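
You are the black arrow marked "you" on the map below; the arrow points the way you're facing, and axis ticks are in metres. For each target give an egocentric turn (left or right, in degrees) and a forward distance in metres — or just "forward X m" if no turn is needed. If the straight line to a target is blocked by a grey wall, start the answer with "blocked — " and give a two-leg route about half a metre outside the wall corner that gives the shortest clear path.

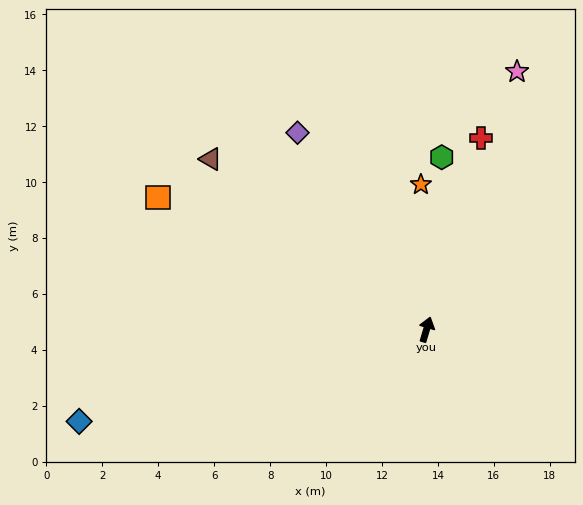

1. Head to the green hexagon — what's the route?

turn left 12°, forward 6.2 m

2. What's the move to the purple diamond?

turn left 50°, forward 8.4 m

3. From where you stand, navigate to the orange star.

turn left 19°, forward 5.2 m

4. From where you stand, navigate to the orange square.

turn left 80°, forward 10.7 m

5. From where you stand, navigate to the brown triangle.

turn left 68°, forward 9.8 m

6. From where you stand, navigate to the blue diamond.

turn left 121°, forward 12.8 m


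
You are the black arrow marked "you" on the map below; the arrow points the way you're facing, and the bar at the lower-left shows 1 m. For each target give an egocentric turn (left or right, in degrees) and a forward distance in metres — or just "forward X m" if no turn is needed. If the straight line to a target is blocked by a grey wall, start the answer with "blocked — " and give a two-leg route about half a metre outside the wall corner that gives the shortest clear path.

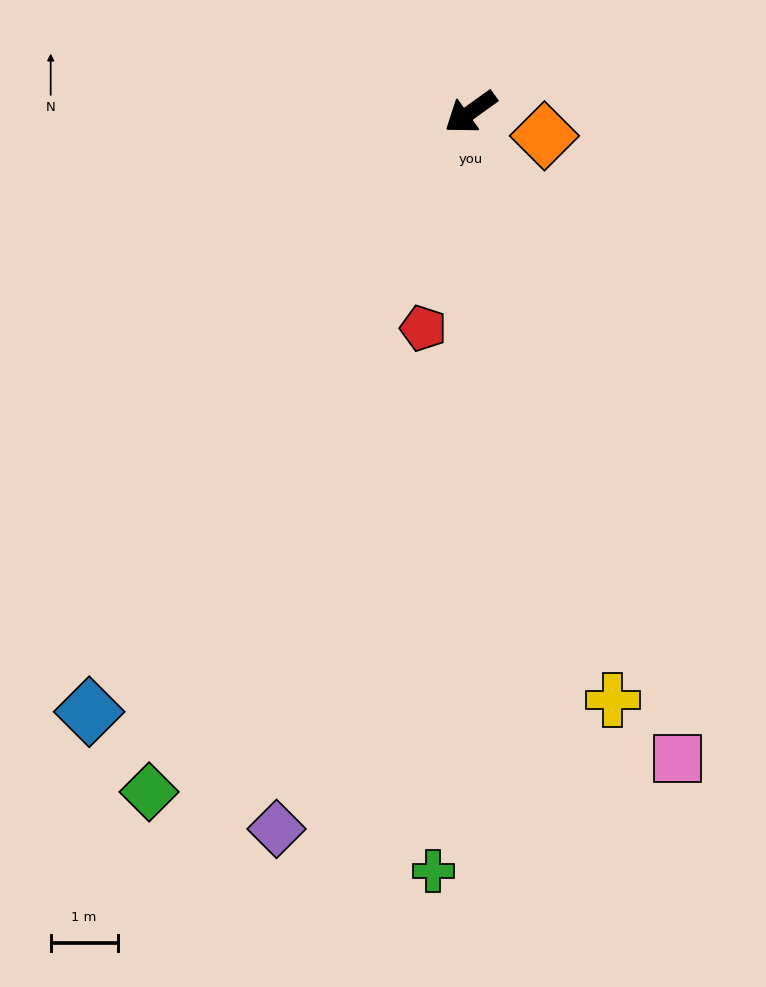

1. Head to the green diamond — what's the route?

turn left 29°, forward 11.2 m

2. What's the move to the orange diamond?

turn left 127°, forward 1.2 m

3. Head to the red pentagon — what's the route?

turn left 42°, forward 3.3 m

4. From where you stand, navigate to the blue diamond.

turn left 22°, forward 10.6 m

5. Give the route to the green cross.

turn left 52°, forward 11.3 m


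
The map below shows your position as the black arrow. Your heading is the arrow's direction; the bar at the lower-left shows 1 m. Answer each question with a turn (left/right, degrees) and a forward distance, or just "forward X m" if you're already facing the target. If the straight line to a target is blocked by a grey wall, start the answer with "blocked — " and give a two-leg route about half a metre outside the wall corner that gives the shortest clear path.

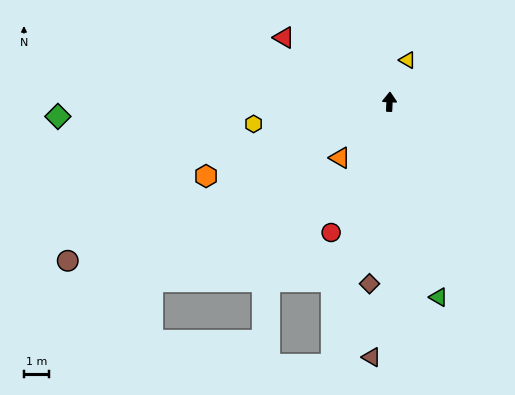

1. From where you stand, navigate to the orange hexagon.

turn left 115°, forward 7.9 m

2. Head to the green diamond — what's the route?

turn left 95°, forward 13.3 m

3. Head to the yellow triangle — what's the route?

turn right 21°, forward 1.8 m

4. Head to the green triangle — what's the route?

turn right 163°, forward 8.1 m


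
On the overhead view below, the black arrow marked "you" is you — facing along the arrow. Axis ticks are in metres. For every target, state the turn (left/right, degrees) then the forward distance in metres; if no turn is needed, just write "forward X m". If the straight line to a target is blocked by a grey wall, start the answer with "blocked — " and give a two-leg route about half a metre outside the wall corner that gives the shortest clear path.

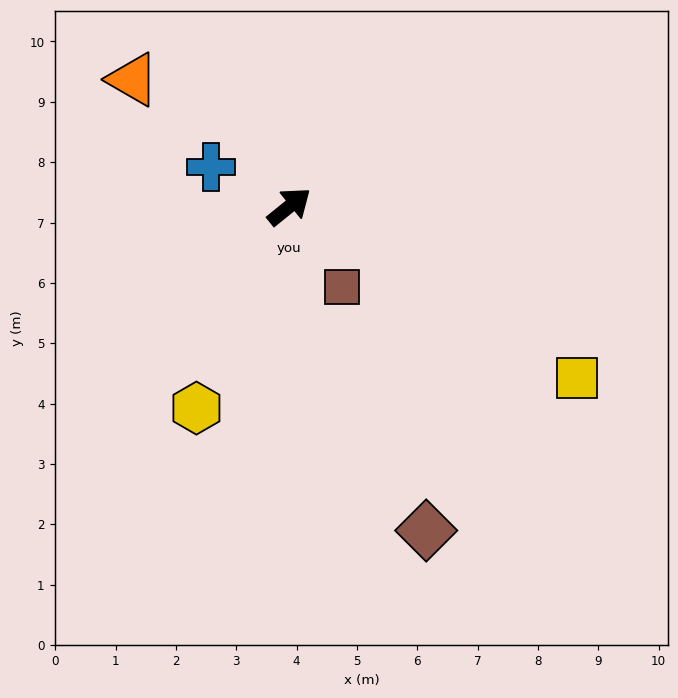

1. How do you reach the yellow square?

turn right 70°, forward 5.5 m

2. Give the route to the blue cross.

turn left 114°, forward 1.5 m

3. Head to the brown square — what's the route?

turn right 96°, forward 1.6 m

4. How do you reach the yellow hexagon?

turn right 154°, forward 3.7 m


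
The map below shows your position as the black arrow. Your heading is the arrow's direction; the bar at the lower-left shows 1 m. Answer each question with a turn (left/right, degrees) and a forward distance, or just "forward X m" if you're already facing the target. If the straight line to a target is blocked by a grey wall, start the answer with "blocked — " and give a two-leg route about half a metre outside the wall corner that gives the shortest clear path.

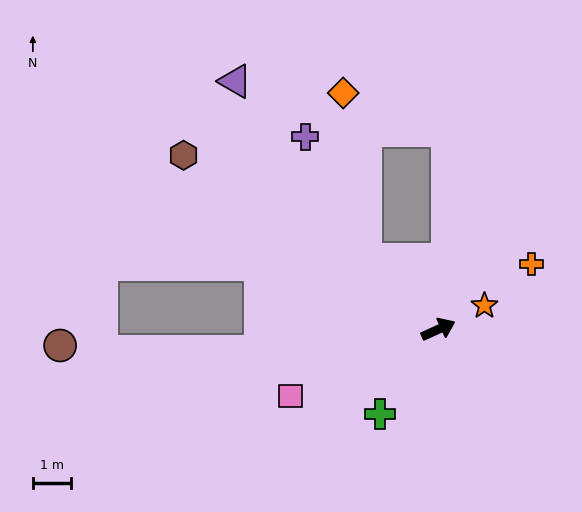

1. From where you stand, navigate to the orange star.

turn left 3°, forward 1.4 m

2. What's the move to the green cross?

turn right 149°, forward 2.7 m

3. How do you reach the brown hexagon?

turn left 121°, forward 8.1 m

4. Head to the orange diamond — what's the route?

blocked — turn left 112°, forward 2.6 m, then turn right 39°, forward 4.4 m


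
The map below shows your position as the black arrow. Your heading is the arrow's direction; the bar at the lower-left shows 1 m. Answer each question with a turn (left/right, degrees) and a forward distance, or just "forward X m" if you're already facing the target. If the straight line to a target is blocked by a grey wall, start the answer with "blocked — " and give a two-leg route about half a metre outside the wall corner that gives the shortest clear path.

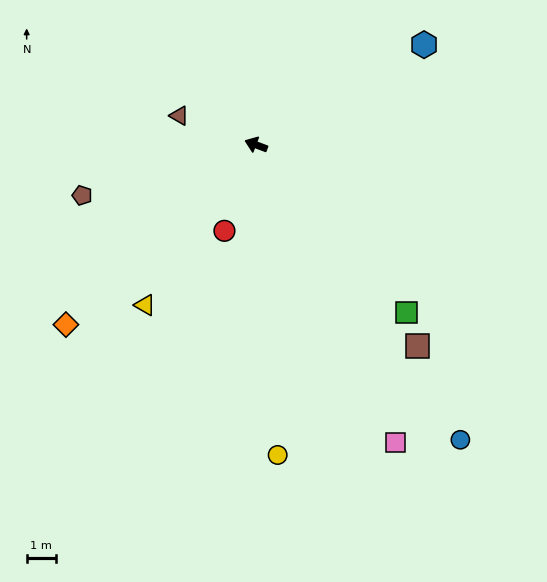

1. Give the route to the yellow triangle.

turn left 76°, forward 6.7 m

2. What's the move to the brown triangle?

forward 2.8 m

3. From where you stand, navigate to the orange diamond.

turn left 64°, forward 9.0 m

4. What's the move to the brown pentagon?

turn left 37°, forward 6.2 m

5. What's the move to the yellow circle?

turn left 115°, forward 10.6 m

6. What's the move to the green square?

turn left 153°, forward 7.7 m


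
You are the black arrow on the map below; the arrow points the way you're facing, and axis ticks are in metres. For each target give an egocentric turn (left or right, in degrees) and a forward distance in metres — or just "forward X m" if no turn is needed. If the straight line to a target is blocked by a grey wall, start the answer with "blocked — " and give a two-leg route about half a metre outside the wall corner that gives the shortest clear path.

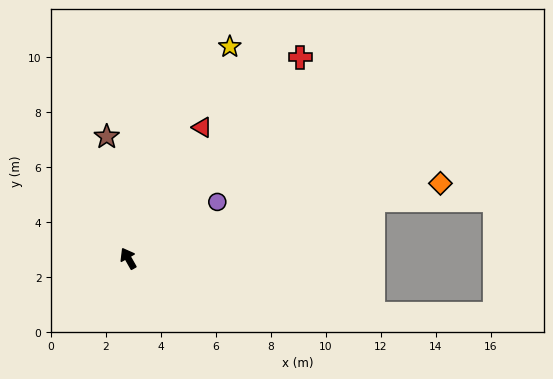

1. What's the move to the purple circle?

turn right 87°, forward 3.8 m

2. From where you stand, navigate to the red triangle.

turn right 59°, forward 5.5 m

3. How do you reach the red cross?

turn right 70°, forward 9.6 m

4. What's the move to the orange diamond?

turn right 106°, forward 11.7 m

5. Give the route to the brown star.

turn right 20°, forward 4.5 m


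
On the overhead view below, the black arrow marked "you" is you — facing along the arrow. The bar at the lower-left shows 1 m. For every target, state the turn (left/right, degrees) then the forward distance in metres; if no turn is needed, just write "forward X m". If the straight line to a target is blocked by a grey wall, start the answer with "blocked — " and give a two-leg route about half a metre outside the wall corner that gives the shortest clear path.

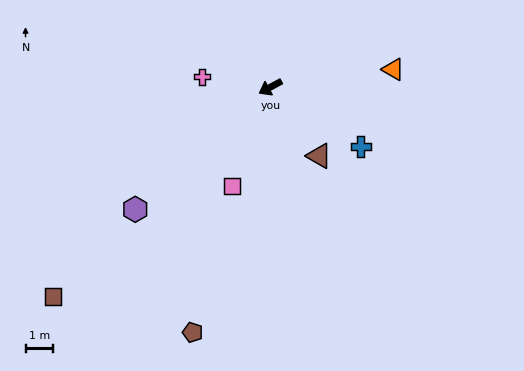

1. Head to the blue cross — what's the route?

turn left 118°, forward 3.9 m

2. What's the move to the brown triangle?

turn left 97°, forward 3.0 m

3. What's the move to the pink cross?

turn right 37°, forward 2.5 m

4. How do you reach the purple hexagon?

turn left 14°, forward 6.5 m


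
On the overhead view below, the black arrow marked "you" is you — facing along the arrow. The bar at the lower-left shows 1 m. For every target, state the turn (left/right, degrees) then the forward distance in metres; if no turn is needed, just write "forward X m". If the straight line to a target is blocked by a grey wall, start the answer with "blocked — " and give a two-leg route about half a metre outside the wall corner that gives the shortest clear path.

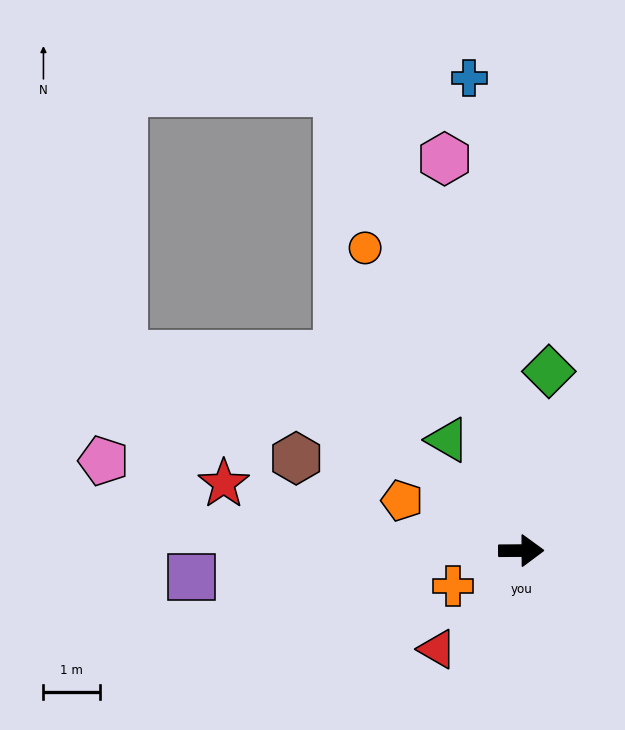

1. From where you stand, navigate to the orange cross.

turn right 153°, forward 1.4 m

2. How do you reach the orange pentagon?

turn left 157°, forward 2.3 m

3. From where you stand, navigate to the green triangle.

turn left 123°, forward 2.3 m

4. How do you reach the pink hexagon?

turn left 101°, forward 7.1 m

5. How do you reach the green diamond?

turn left 81°, forward 3.2 m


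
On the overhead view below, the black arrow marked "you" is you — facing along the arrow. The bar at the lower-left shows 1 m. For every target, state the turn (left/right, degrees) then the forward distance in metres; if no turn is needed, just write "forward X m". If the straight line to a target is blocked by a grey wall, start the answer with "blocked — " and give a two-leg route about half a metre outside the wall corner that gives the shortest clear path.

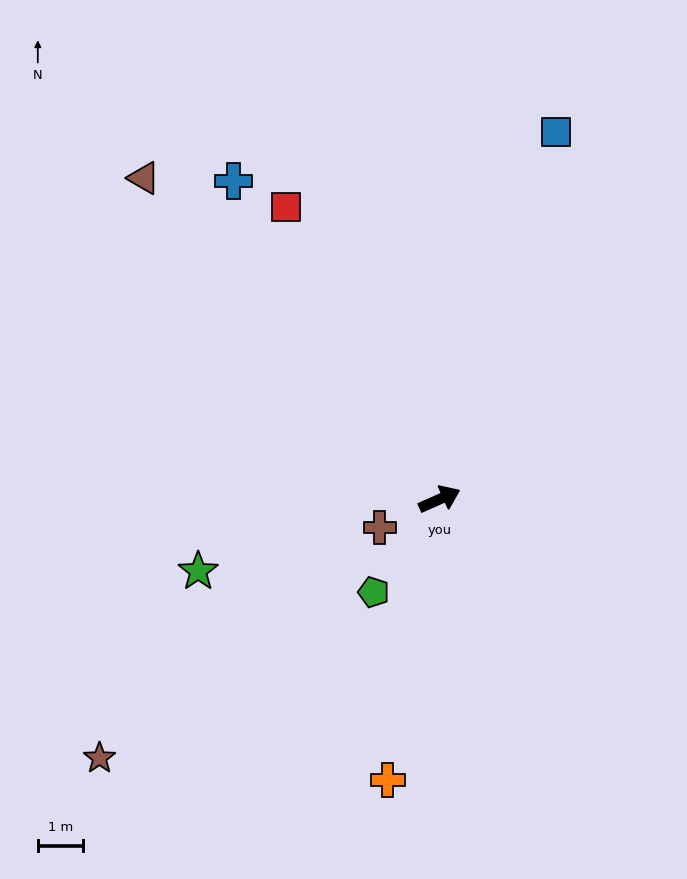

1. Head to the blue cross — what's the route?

turn left 99°, forward 8.3 m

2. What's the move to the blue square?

turn left 48°, forward 8.4 m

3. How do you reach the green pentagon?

turn right 149°, forward 2.5 m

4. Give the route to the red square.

turn left 94°, forward 7.2 m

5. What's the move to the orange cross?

turn right 124°, forward 6.3 m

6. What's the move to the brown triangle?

turn left 109°, forward 9.6 m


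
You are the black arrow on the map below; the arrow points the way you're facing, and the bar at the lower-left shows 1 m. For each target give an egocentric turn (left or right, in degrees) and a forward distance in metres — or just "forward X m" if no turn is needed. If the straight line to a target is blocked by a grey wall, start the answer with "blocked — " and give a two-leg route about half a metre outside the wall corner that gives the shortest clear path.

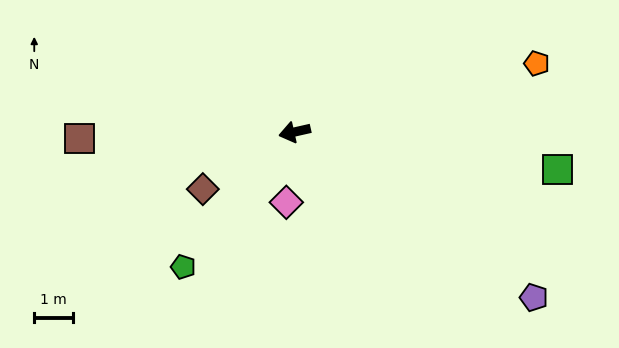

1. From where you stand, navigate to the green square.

turn left 159°, forward 6.9 m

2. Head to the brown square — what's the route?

turn right 11°, forward 5.6 m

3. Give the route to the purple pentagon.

turn left 133°, forward 7.5 m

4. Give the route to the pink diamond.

turn left 71°, forward 1.8 m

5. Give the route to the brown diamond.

turn left 19°, forward 2.8 m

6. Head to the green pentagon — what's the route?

turn left 38°, forward 4.5 m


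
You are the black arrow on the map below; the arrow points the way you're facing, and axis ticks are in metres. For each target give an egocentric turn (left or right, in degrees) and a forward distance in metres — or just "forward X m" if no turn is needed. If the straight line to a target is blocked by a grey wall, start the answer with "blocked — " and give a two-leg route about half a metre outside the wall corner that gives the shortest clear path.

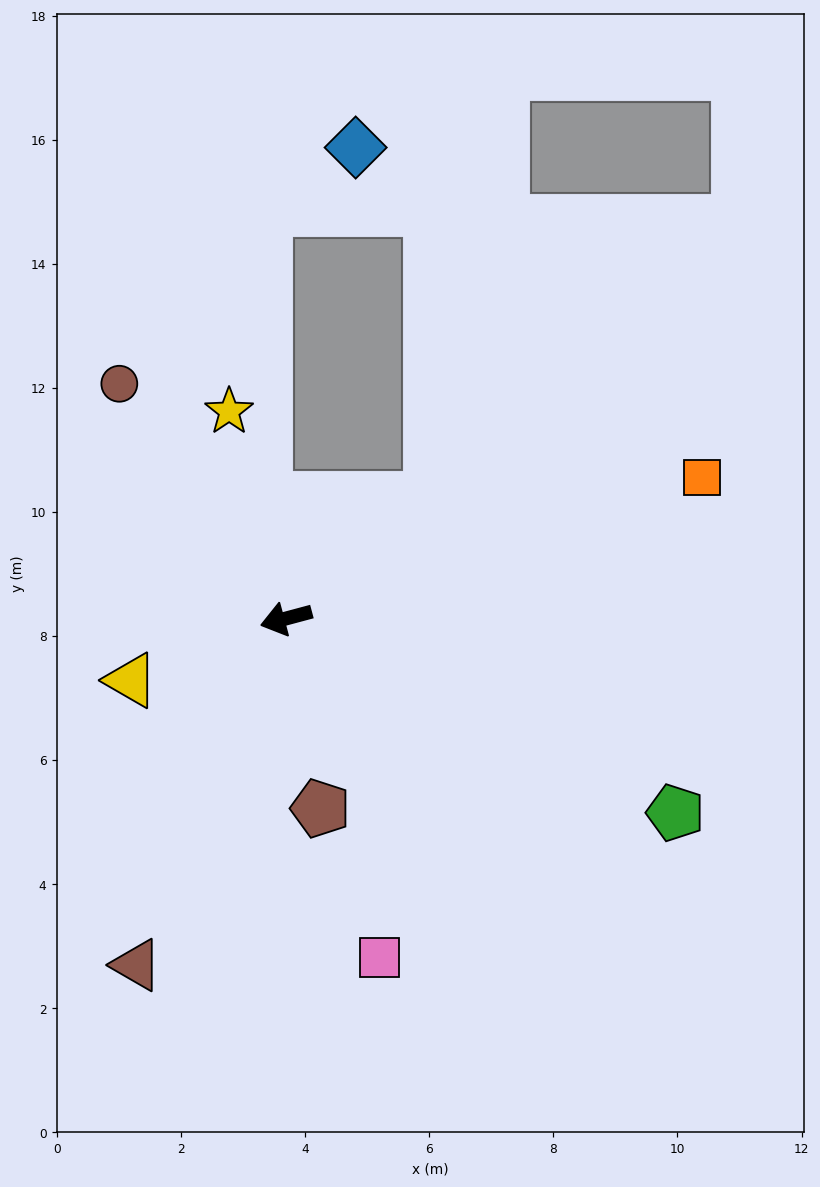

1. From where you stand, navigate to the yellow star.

turn right 90°, forward 3.5 m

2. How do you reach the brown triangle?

turn left 52°, forward 6.1 m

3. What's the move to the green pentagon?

turn left 138°, forward 7.0 m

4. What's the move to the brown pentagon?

turn left 85°, forward 3.1 m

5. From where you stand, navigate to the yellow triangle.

turn left 7°, forward 2.7 m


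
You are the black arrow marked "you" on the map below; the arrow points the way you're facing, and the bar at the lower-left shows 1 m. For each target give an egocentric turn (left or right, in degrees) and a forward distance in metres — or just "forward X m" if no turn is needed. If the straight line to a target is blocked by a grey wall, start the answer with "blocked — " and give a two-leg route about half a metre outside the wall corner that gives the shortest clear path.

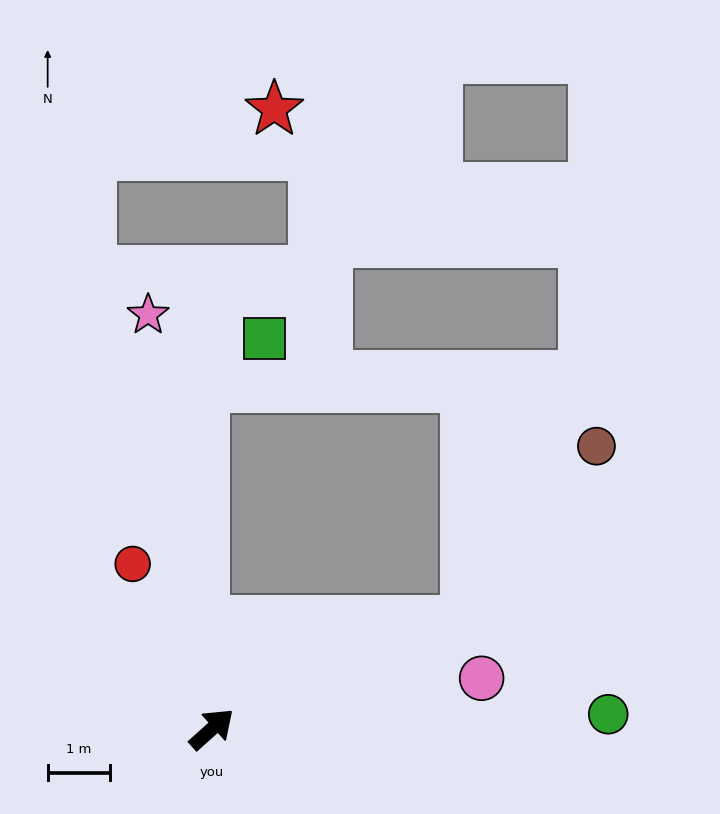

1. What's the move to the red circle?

turn left 74°, forward 3.0 m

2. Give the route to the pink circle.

turn right 31°, forward 4.4 m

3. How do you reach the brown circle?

blocked — turn right 19°, forward 4.5 m, then turn left 31°, forward 3.5 m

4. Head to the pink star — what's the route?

turn left 57°, forward 6.8 m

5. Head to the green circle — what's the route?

turn right 40°, forward 6.4 m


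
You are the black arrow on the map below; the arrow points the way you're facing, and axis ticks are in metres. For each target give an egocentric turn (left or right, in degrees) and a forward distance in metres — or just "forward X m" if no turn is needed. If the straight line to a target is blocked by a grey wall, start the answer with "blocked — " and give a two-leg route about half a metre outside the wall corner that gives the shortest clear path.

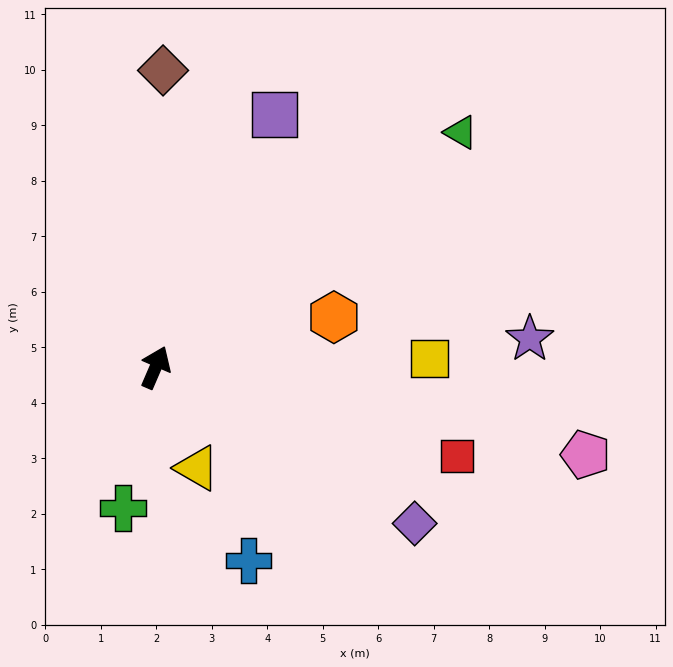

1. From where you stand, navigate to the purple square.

forward 5.0 m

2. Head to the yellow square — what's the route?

turn right 65°, forward 4.9 m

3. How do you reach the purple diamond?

turn right 98°, forward 5.5 m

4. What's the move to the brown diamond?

turn left 22°, forward 5.4 m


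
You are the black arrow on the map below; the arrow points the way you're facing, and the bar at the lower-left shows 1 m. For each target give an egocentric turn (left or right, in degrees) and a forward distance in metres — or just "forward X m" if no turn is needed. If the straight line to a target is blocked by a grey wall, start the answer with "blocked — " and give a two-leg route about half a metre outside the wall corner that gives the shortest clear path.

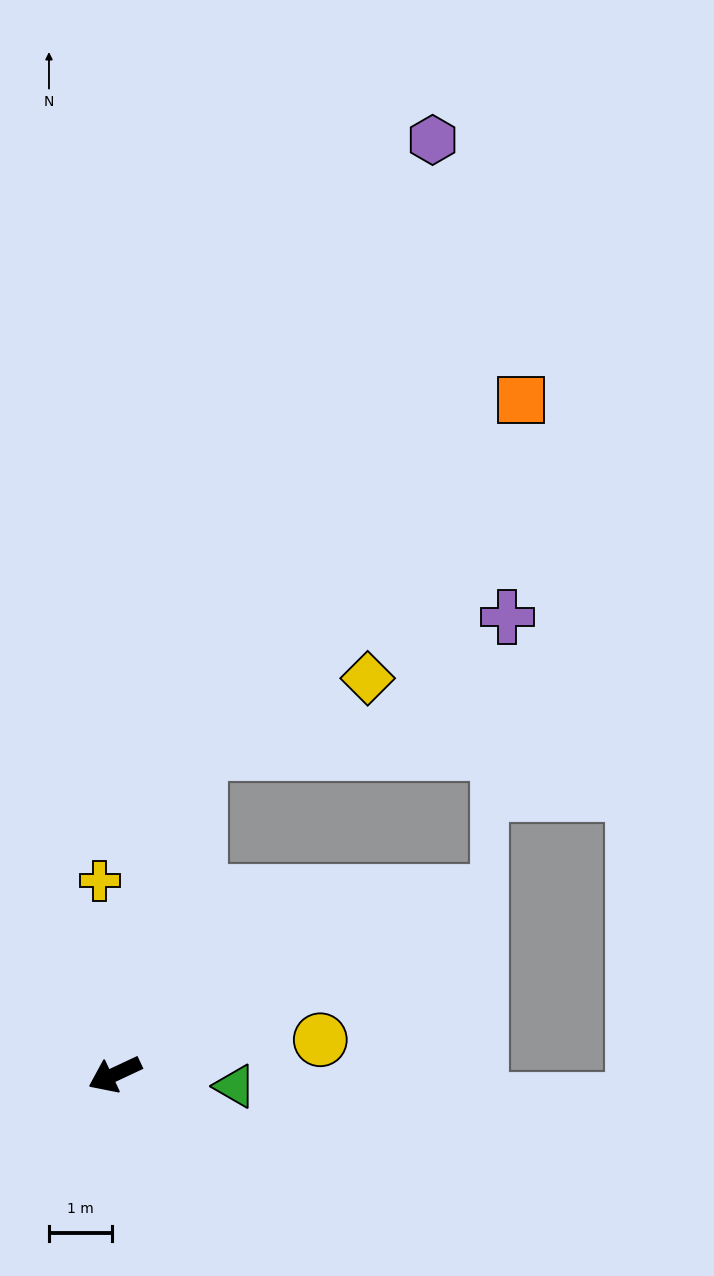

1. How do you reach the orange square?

blocked — turn right 130°, forward 5.3 m, then turn right 27°, forward 7.5 m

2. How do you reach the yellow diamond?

blocked — turn right 130°, forward 5.3 m, then turn right 51°, forward 2.9 m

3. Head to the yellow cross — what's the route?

turn right 111°, forward 3.1 m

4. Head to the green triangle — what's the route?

turn left 149°, forward 1.9 m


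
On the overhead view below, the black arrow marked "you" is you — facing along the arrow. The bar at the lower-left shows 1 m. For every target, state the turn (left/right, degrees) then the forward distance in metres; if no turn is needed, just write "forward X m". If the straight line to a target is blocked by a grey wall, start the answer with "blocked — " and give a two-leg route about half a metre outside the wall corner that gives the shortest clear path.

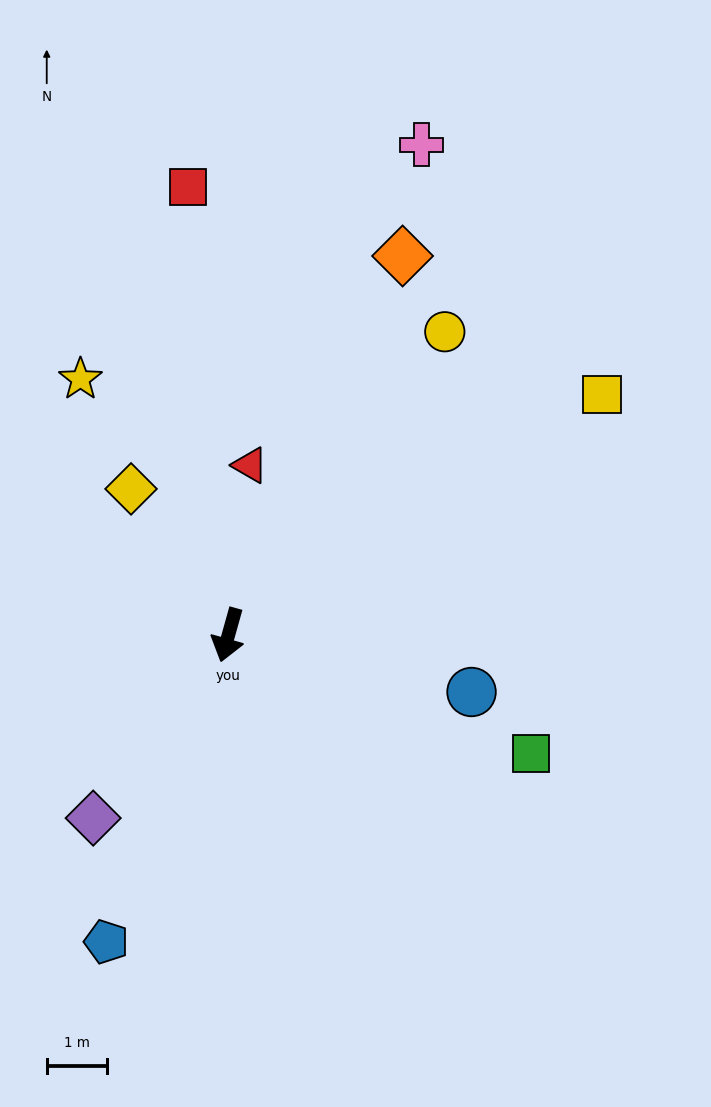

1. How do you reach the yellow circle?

turn left 160°, forward 6.2 m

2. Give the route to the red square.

turn right 159°, forward 7.5 m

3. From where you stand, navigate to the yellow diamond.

turn right 131°, forward 2.9 m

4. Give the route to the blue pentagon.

turn right 6°, forward 5.5 m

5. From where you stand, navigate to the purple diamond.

turn right 21°, forward 3.8 m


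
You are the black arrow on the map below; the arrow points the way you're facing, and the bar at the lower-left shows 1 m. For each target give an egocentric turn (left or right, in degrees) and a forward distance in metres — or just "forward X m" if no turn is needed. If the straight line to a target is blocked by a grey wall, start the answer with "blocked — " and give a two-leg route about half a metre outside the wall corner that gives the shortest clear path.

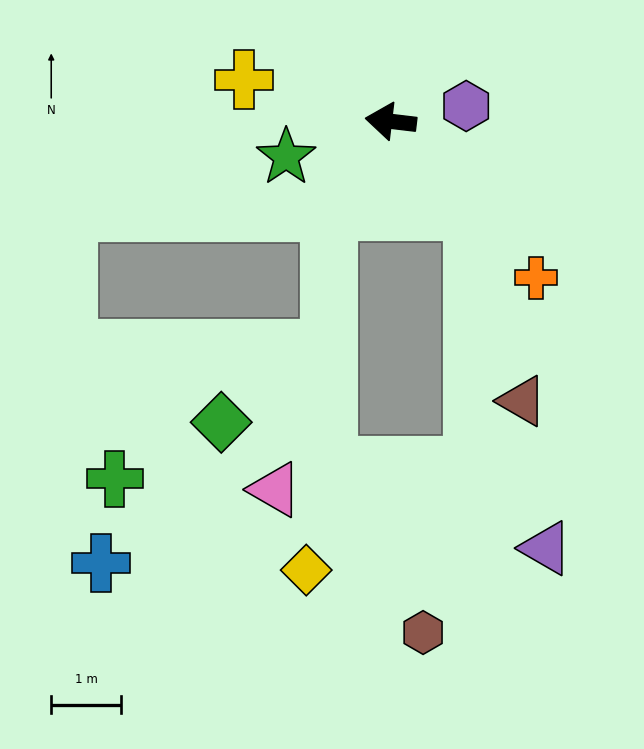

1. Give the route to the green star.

turn left 26°, forward 1.6 m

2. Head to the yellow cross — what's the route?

turn right 9°, forward 2.2 m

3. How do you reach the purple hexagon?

turn right 162°, forward 1.1 m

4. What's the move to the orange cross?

turn left 140°, forward 3.1 m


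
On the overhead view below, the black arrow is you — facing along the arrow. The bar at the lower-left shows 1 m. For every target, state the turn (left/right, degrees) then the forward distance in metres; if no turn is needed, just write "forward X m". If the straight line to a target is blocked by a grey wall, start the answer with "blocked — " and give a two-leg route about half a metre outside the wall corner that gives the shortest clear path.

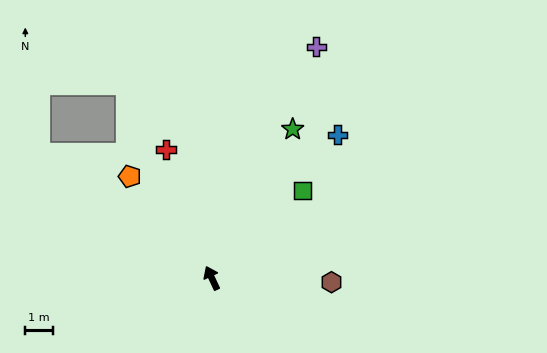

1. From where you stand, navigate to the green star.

turn right 54°, forward 6.2 m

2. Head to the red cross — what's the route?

turn right 5°, forward 5.0 m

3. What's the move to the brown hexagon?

turn right 117°, forward 4.4 m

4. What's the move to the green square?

turn right 71°, forward 4.6 m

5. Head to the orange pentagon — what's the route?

turn left 14°, forward 4.8 m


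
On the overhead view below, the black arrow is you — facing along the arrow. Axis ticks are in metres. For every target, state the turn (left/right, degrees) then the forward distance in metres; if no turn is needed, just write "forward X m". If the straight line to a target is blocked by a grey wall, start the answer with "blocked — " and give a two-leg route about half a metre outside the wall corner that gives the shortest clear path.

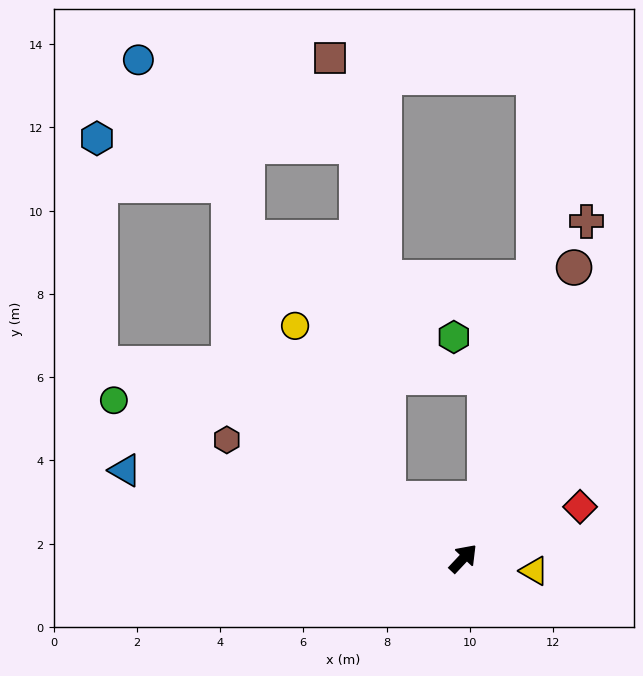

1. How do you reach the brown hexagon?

turn left 107°, forward 6.4 m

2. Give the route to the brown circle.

turn left 22°, forward 7.5 m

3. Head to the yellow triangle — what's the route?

turn right 57°, forward 1.7 m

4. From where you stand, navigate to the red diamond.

turn right 23°, forward 3.1 m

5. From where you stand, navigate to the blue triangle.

turn left 119°, forward 8.4 m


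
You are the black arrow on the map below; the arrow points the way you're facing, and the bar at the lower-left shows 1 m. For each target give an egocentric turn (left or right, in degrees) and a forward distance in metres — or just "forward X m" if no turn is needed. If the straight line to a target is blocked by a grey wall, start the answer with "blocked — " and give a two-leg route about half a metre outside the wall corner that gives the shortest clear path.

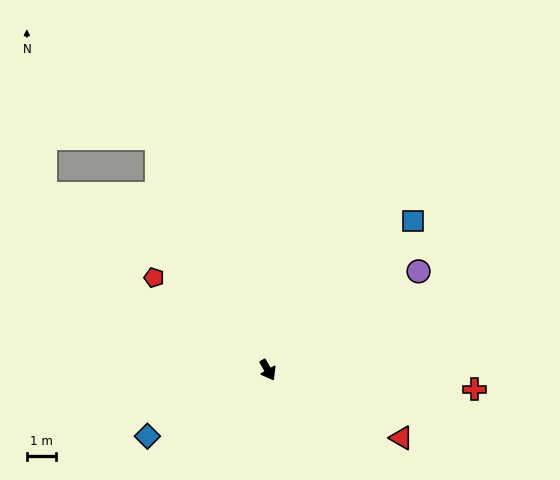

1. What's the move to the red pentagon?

turn right 159°, forward 5.1 m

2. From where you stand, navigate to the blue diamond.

turn right 91°, forward 4.8 m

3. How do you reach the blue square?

turn left 106°, forward 7.2 m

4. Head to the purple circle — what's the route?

turn left 93°, forward 6.2 m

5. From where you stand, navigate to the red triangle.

turn left 33°, forward 5.2 m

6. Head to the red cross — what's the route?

turn left 55°, forward 7.2 m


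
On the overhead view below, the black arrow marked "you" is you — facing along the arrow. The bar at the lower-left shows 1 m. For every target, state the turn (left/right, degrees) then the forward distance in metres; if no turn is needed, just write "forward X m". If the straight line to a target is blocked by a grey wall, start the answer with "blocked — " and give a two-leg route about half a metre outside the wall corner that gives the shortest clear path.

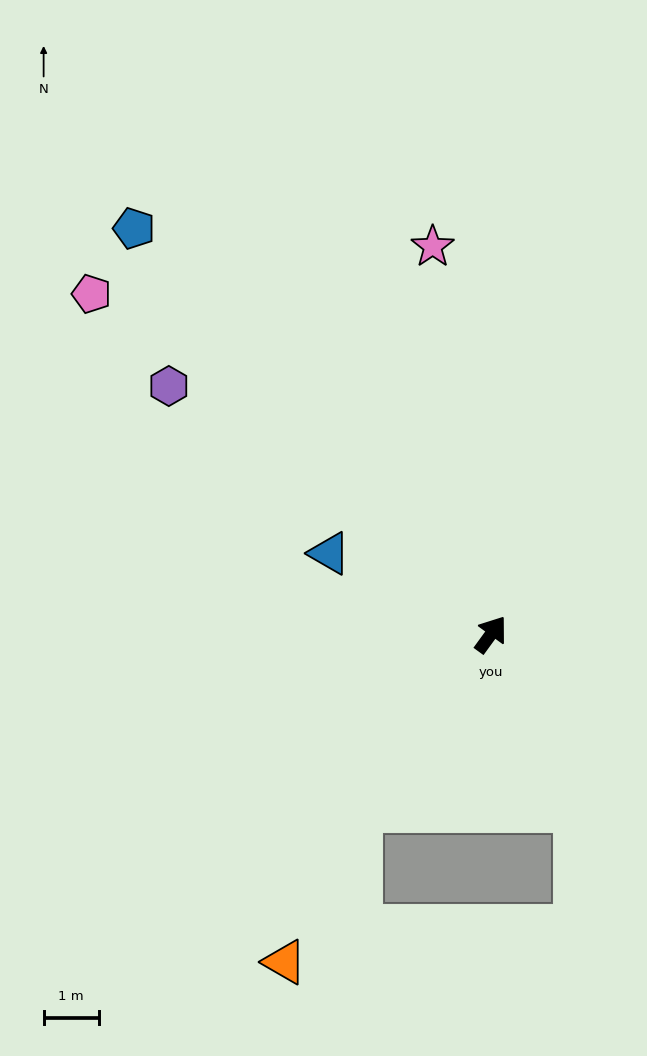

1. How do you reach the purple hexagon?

turn left 88°, forward 7.4 m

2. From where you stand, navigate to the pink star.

turn left 45°, forward 7.1 m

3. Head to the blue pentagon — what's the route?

turn left 77°, forward 9.8 m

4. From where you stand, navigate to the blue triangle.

turn left 99°, forward 3.3 m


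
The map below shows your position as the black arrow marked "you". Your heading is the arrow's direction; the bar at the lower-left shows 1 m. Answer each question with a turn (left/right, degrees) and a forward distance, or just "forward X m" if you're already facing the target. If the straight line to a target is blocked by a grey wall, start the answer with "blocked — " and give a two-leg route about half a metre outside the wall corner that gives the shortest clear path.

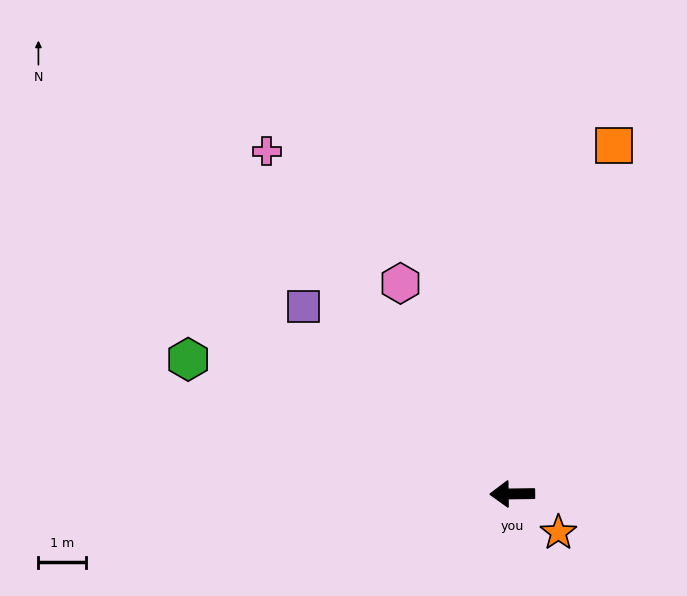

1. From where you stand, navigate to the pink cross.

turn right 55°, forward 8.9 m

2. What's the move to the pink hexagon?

turn right 63°, forward 5.0 m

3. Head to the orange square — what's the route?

turn right 107°, forward 7.7 m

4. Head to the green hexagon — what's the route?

turn right 23°, forward 7.4 m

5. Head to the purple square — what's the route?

turn right 43°, forward 5.9 m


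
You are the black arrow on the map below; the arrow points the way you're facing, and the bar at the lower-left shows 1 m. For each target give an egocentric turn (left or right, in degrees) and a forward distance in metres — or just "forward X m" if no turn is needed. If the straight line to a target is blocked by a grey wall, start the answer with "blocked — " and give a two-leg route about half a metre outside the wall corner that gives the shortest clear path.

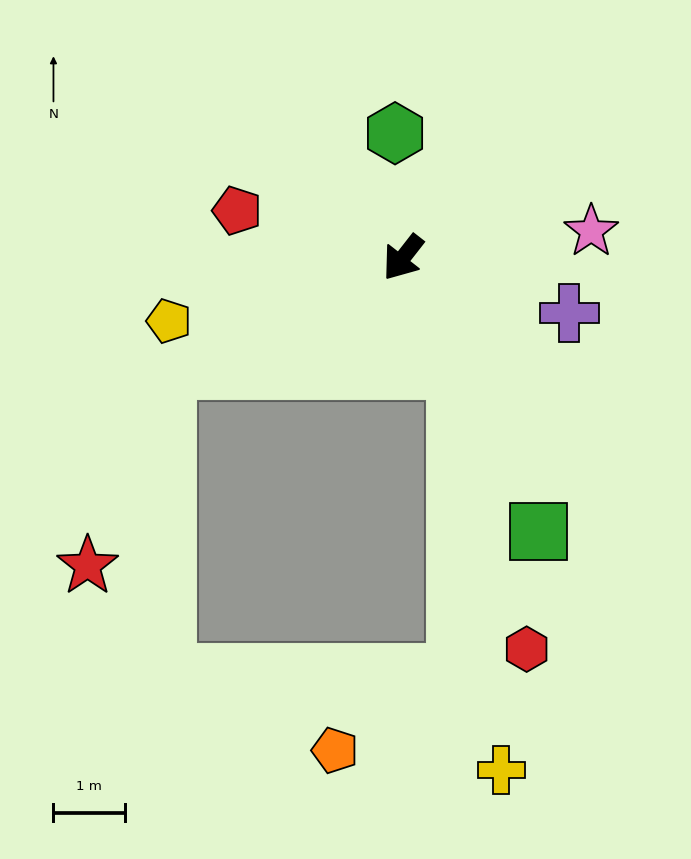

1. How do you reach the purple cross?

turn left 110°, forward 2.5 m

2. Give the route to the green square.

turn left 64°, forward 4.3 m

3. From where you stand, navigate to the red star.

blocked — turn right 27°, forward 3.7 m, then turn left 43°, forward 3.0 m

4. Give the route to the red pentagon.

turn right 68°, forward 2.4 m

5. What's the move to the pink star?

turn left 136°, forward 2.7 m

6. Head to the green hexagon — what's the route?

turn right 138°, forward 1.7 m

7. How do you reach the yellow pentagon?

turn right 37°, forward 3.4 m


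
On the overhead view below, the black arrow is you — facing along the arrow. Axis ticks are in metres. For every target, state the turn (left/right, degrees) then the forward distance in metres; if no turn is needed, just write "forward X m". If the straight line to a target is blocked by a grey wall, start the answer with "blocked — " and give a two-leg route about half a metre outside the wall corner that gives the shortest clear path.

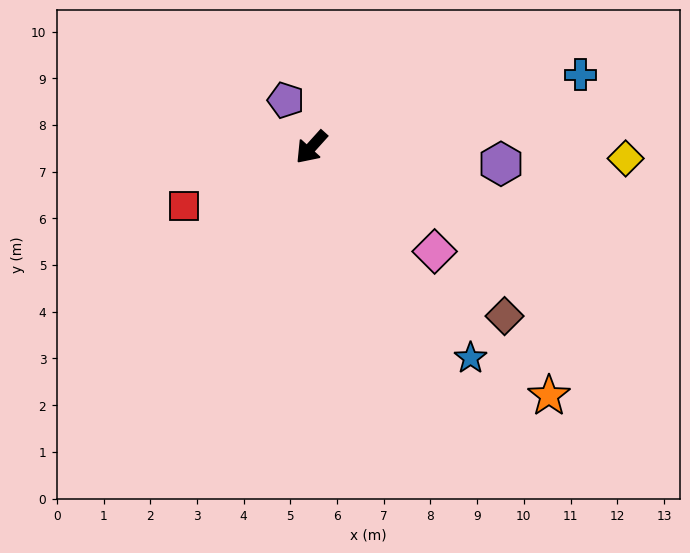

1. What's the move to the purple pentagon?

turn right 109°, forward 1.1 m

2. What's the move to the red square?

turn right 23°, forward 3.0 m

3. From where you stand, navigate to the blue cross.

turn left 147°, forward 6.0 m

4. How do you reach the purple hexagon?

turn left 127°, forward 4.1 m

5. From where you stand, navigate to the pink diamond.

turn left 92°, forward 3.5 m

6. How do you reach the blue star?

turn left 79°, forward 5.7 m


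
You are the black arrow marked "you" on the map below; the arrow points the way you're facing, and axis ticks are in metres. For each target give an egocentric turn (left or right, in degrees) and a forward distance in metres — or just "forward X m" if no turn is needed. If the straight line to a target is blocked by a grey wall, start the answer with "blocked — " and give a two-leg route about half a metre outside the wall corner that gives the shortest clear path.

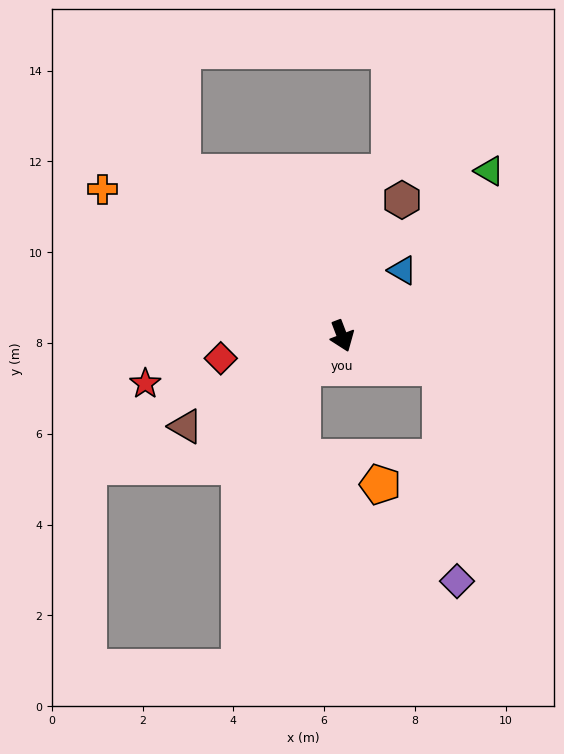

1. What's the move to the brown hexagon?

turn left 135°, forward 3.3 m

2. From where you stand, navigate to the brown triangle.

turn right 81°, forward 4.0 m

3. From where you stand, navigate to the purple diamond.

blocked — turn left 52°, forward 2.3 m, then turn right 69°, forward 4.7 m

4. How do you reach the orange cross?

turn right 142°, forward 6.2 m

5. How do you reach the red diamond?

turn right 100°, forward 2.7 m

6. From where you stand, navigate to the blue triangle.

turn left 117°, forward 2.0 m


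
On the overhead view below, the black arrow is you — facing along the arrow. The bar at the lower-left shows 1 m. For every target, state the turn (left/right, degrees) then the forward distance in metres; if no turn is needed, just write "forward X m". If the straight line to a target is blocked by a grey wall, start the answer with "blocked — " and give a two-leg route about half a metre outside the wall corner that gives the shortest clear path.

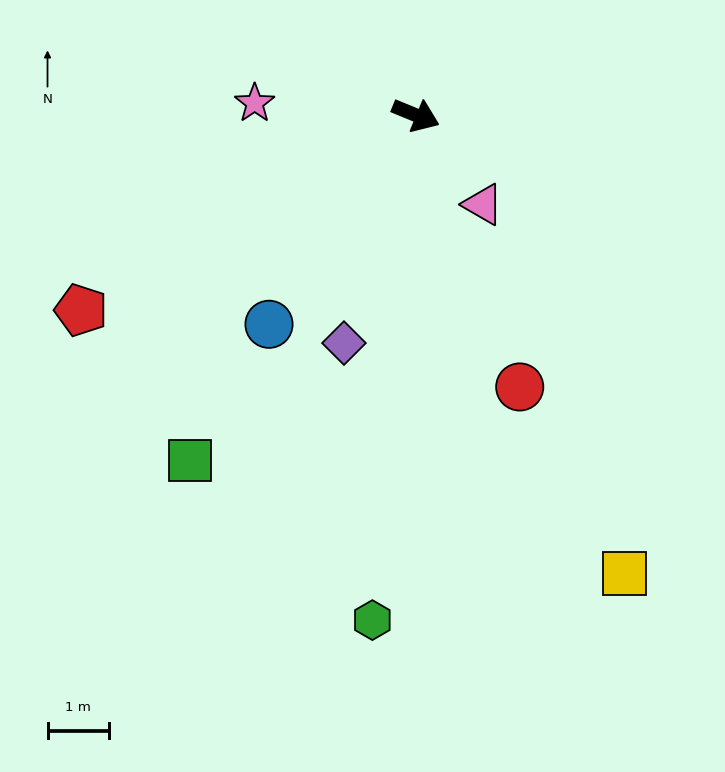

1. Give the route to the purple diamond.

turn right 85°, forward 3.9 m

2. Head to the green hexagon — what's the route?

turn right 73°, forward 8.3 m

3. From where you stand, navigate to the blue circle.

turn right 103°, forward 4.2 m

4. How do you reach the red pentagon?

turn right 127°, forward 6.3 m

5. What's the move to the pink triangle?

turn right 31°, forward 1.8 m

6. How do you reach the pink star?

turn right 162°, forward 2.6 m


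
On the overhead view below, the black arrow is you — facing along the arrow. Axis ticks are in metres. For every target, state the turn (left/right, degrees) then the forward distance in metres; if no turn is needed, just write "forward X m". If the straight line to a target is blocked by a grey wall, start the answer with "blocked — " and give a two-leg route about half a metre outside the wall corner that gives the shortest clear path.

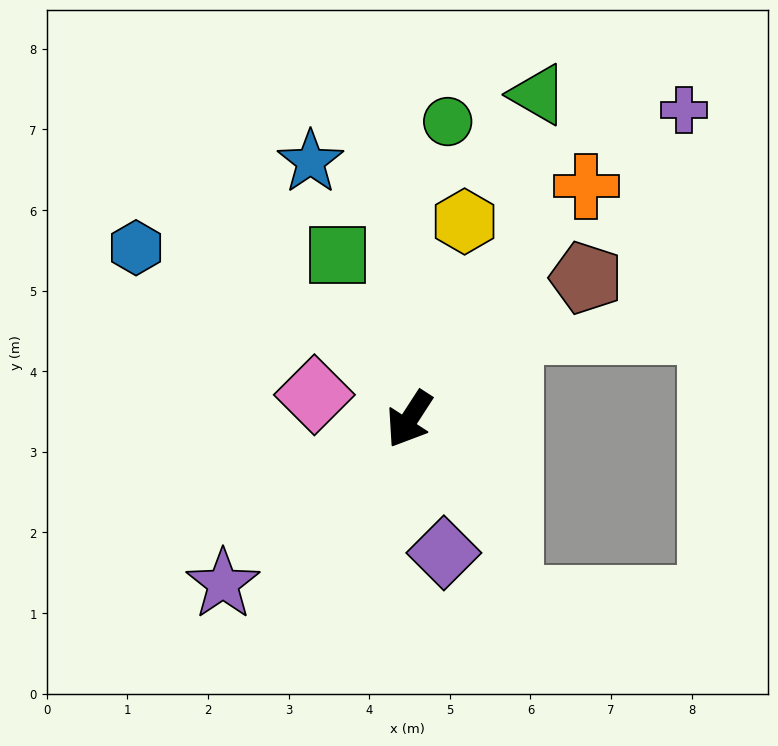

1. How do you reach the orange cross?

turn left 176°, forward 3.6 m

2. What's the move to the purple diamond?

turn left 47°, forward 1.7 m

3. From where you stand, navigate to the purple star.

turn right 16°, forward 3.1 m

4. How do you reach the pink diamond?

turn right 72°, forward 1.2 m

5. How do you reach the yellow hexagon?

turn right 163°, forward 2.5 m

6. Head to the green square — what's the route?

turn right 124°, forward 2.2 m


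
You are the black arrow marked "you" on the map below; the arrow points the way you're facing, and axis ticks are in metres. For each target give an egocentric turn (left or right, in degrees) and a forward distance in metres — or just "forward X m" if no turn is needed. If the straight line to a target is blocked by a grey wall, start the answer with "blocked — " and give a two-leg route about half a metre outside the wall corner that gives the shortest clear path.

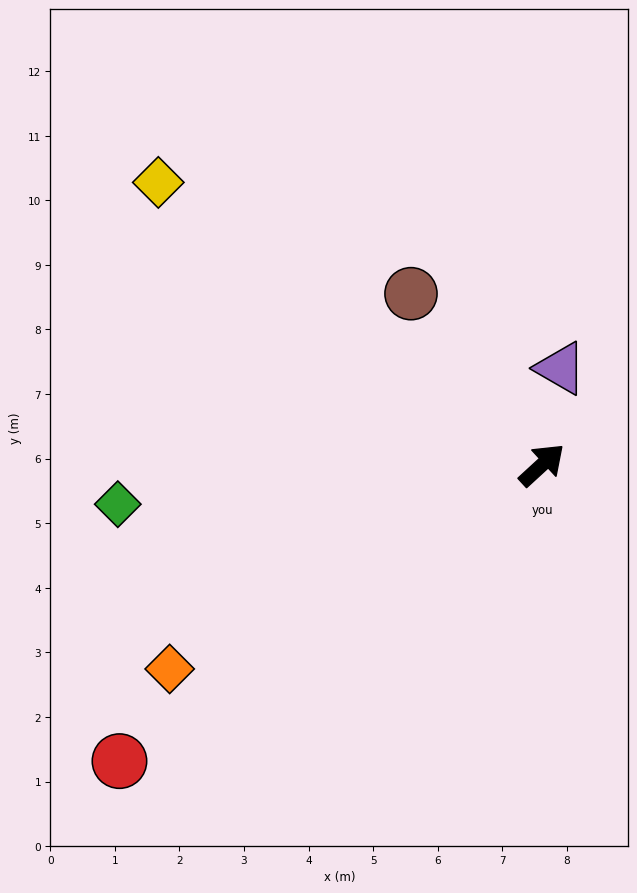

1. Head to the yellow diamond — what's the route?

turn left 101°, forward 7.4 m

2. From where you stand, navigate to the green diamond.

turn left 143°, forward 6.6 m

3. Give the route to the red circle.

turn left 172°, forward 8.0 m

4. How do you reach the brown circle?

turn left 85°, forward 3.3 m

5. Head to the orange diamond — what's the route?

turn left 166°, forward 6.6 m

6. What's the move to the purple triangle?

turn left 37°, forward 1.5 m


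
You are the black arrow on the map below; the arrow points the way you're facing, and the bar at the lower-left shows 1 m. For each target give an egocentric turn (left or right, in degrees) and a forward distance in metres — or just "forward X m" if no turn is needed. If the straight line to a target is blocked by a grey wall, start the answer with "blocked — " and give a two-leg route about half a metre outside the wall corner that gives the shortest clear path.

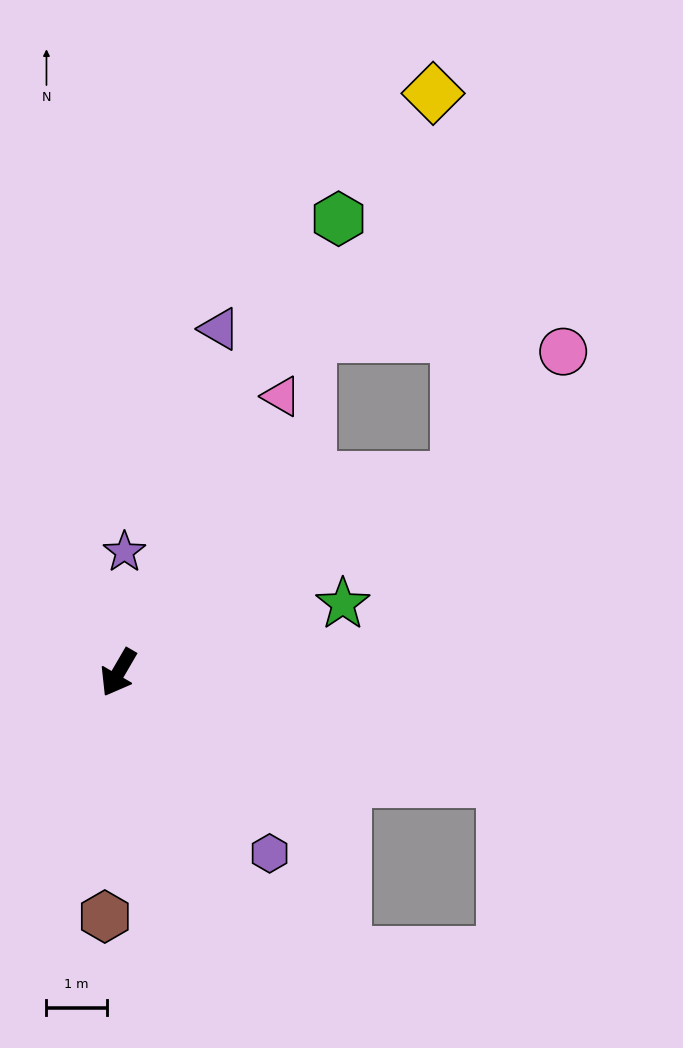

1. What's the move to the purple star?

turn right 153°, forward 2.0 m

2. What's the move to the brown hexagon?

turn left 27°, forward 4.0 m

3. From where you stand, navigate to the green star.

turn left 137°, forward 3.9 m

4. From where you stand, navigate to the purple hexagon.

turn left 70°, forward 3.9 m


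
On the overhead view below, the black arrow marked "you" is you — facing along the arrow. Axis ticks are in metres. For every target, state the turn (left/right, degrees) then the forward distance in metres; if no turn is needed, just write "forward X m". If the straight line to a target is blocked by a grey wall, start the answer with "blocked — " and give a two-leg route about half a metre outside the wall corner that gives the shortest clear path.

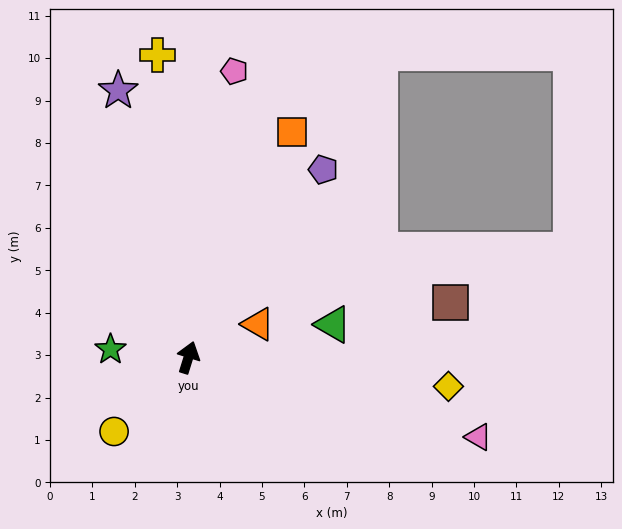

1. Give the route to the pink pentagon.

turn left 8°, forward 6.8 m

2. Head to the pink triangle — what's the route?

turn right 88°, forward 7.1 m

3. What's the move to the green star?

turn left 101°, forward 1.8 m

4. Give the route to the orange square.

turn right 7°, forward 5.8 m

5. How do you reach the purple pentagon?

turn right 18°, forward 5.5 m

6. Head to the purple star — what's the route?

turn left 32°, forward 6.5 m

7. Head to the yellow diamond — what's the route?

turn right 79°, forward 6.2 m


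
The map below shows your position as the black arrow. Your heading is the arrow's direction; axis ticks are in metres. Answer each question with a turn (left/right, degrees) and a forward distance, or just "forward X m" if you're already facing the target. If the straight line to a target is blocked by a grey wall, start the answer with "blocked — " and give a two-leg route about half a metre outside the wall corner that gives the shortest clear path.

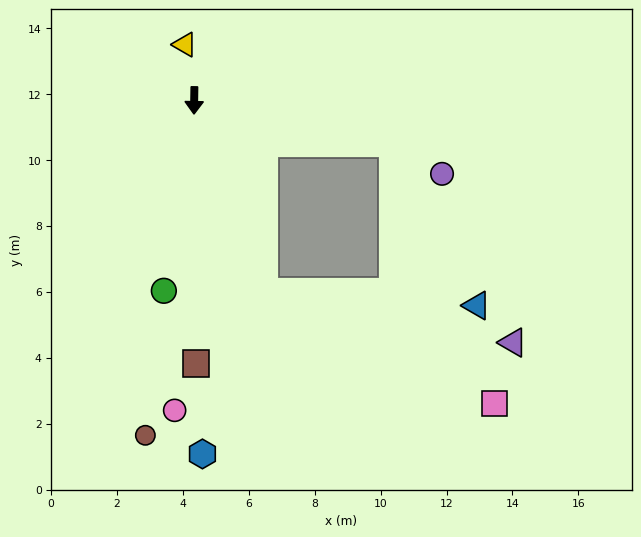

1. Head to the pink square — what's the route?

blocked — turn left 21°, forward 6.2 m, then turn left 44°, forward 7.8 m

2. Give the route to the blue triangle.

blocked — turn left 79°, forward 6.2 m, then turn right 51°, forward 5.5 m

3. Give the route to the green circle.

turn right 8°, forward 5.9 m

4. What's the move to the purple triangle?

blocked — turn left 21°, forward 6.2 m, then turn left 58°, forward 7.7 m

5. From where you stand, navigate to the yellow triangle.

turn right 170°, forward 1.7 m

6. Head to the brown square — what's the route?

forward 8.0 m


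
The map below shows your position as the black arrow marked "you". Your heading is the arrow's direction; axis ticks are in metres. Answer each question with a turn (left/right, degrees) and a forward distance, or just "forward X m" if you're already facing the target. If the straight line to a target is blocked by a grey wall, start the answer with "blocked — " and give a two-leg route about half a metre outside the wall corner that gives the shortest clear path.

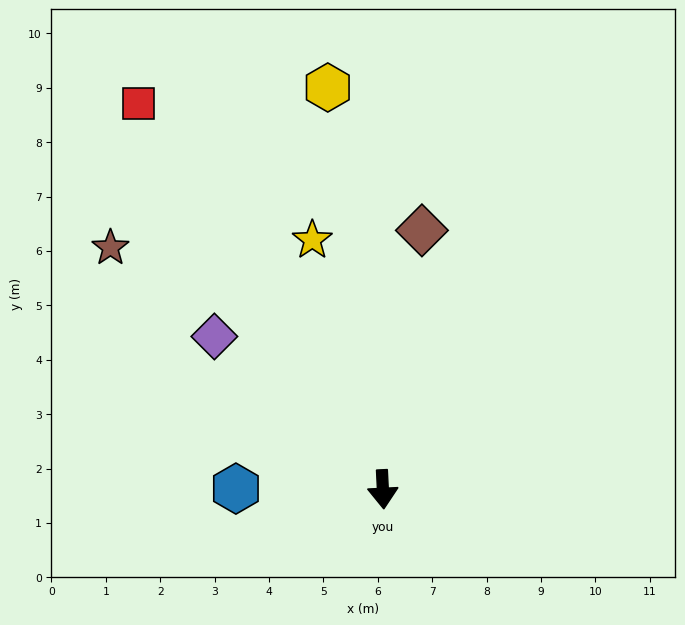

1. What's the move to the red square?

turn right 150°, forward 8.4 m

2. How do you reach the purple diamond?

turn right 135°, forward 4.2 m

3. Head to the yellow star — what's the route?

turn right 167°, forward 4.8 m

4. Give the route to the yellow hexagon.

turn right 175°, forward 7.5 m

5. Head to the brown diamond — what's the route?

turn left 169°, forward 4.8 m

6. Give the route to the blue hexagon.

turn right 93°, forward 2.7 m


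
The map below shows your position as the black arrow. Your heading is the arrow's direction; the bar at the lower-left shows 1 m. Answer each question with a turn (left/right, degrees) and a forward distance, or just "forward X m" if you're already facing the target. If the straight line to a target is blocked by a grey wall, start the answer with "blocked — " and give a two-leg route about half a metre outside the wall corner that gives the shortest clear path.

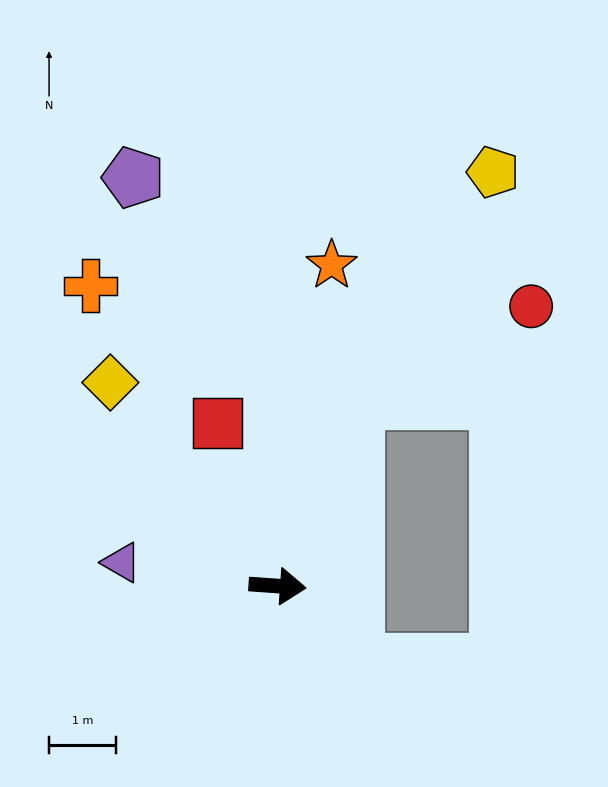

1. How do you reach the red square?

turn left 114°, forward 2.6 m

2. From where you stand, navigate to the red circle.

blocked — turn left 71°, forward 3.0 m, then turn right 39°, forward 3.0 m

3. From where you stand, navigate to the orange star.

turn left 84°, forward 4.9 m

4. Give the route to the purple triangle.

turn left 175°, forward 2.4 m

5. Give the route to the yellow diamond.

turn left 133°, forward 3.9 m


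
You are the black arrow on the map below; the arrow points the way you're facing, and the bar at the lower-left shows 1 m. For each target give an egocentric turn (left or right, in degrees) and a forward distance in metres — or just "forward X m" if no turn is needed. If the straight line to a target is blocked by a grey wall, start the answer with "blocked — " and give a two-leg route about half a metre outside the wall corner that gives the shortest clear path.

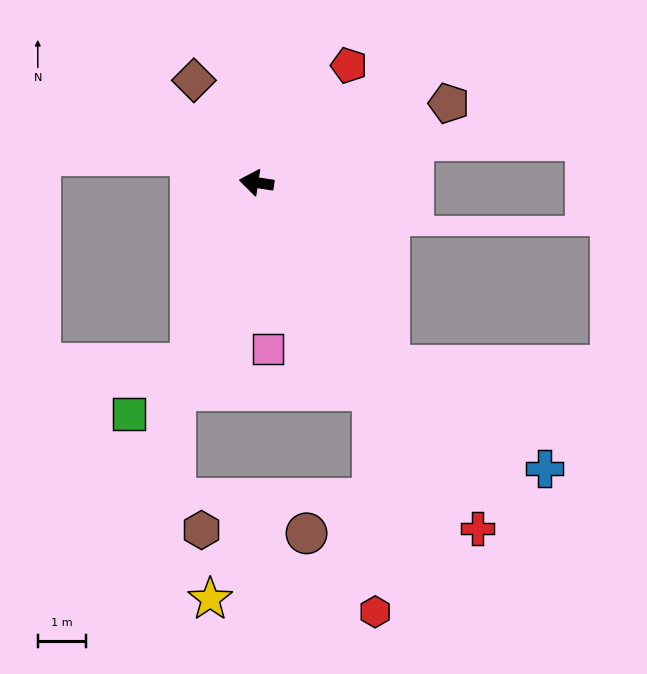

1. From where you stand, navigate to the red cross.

turn left 131°, forward 8.6 m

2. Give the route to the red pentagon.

turn right 120°, forward 3.1 m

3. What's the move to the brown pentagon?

turn right 149°, forward 4.3 m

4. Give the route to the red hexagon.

blocked — turn left 128°, forward 5.0 m, then turn right 29°, forward 4.6 m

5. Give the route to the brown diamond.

turn right 50°, forward 2.5 m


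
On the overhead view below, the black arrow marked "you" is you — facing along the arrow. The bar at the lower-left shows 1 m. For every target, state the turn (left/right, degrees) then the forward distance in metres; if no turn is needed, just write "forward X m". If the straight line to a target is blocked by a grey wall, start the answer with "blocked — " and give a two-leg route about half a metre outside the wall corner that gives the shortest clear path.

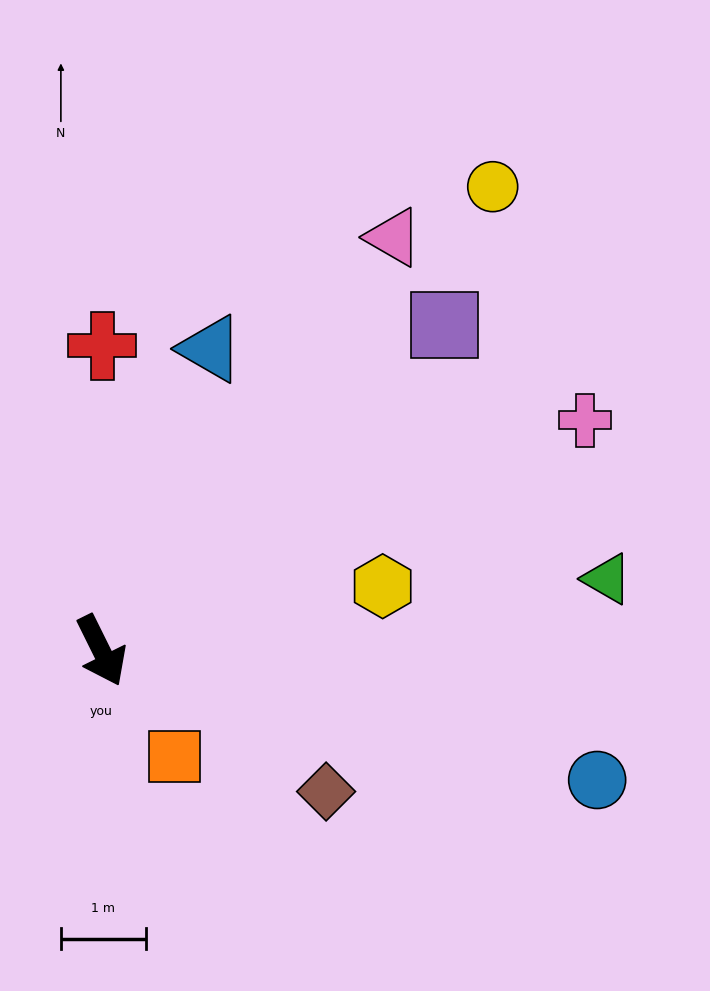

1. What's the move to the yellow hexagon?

turn left 77°, forward 3.4 m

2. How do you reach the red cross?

turn left 153°, forward 3.6 m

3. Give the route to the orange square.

turn left 8°, forward 1.5 m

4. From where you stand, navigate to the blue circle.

turn left 49°, forward 6.0 m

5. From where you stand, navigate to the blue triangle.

turn left 134°, forward 3.8 m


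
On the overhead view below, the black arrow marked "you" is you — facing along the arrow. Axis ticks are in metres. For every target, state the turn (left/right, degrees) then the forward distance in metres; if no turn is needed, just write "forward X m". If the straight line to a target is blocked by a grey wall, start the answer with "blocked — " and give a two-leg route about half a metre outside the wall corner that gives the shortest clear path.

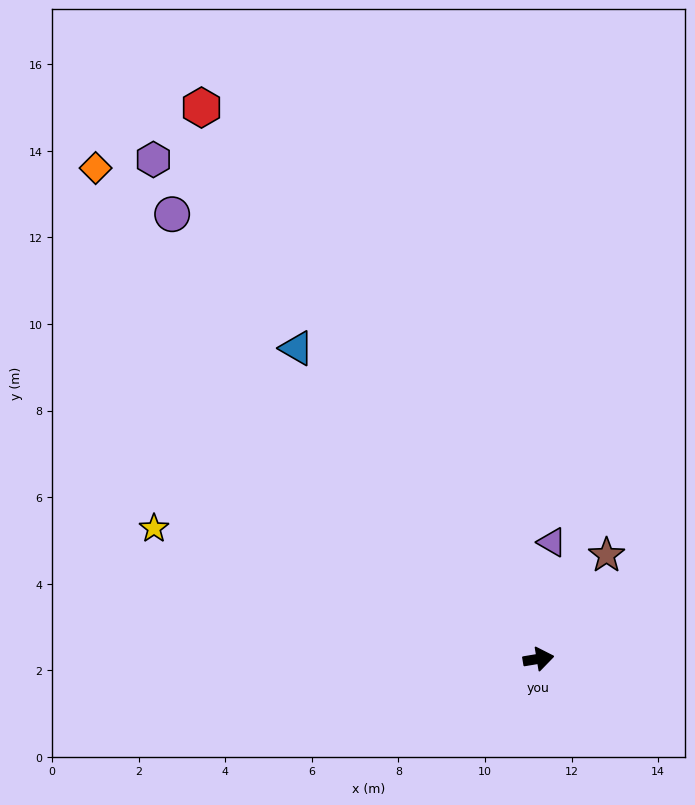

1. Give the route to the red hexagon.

turn left 112°, forward 14.9 m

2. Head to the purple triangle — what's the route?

turn left 74°, forward 2.7 m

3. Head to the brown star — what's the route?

turn left 47°, forward 2.9 m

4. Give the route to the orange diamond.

turn left 123°, forward 15.3 m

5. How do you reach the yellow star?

turn left 152°, forward 9.4 m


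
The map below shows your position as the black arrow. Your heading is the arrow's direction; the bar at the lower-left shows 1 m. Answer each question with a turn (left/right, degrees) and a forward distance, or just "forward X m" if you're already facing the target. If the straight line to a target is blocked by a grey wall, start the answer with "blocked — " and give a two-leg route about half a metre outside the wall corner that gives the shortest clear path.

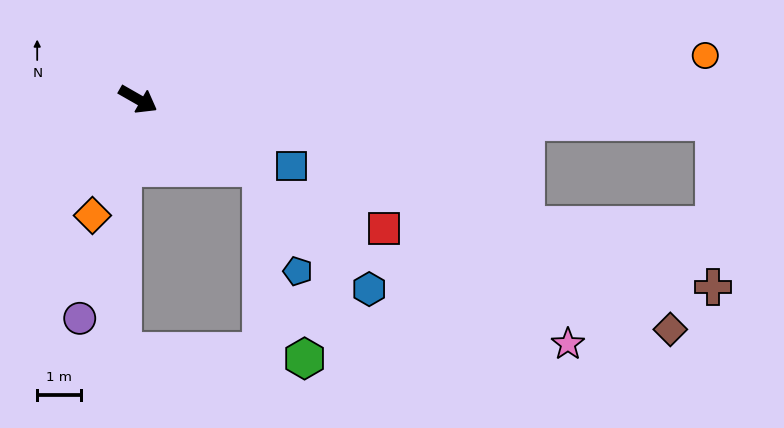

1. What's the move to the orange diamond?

turn right 82°, forward 2.8 m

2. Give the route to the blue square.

turn left 6°, forward 3.8 m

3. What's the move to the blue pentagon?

blocked — forward 3.2 m, then turn right 40°, forward 2.5 m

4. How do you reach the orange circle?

turn left 34°, forward 12.9 m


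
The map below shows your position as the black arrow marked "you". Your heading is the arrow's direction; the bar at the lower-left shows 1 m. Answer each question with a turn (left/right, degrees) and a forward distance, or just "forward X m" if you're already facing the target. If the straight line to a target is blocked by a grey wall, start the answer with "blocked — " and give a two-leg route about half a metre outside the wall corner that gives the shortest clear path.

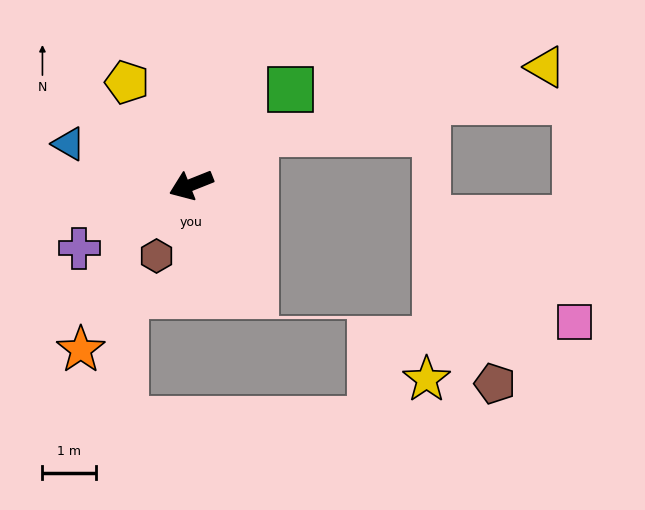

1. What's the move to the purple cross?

turn left 8°, forward 2.4 m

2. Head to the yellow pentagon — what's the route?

turn right 80°, forward 2.2 m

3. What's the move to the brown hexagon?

turn left 42°, forward 1.5 m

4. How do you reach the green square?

turn right 158°, forward 2.6 m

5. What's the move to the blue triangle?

turn right 40°, forward 2.4 m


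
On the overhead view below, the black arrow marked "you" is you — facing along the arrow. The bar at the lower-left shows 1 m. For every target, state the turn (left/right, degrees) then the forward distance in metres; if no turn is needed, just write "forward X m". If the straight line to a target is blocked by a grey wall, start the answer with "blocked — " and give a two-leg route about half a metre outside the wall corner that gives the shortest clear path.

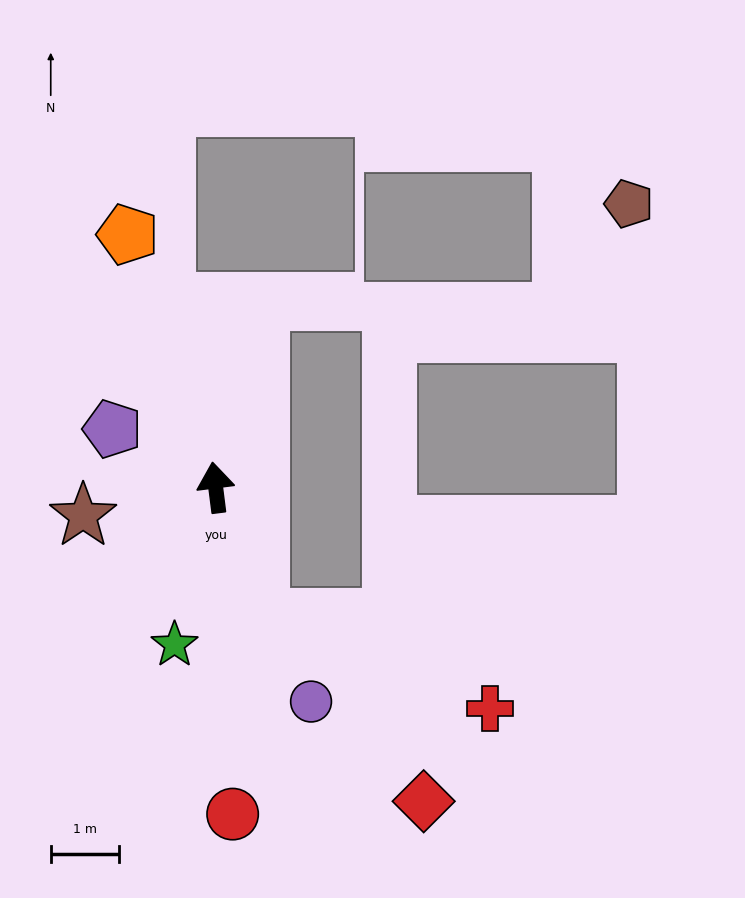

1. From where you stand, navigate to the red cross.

blocked — turn right 168°, forward 2.0 m, then turn left 49°, forward 3.6 m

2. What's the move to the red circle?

turn left 176°, forward 4.8 m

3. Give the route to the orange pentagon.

turn left 12°, forward 3.9 m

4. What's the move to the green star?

turn left 158°, forward 2.4 m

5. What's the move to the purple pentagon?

turn left 53°, forward 1.7 m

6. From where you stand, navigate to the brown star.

turn left 95°, forward 2.0 m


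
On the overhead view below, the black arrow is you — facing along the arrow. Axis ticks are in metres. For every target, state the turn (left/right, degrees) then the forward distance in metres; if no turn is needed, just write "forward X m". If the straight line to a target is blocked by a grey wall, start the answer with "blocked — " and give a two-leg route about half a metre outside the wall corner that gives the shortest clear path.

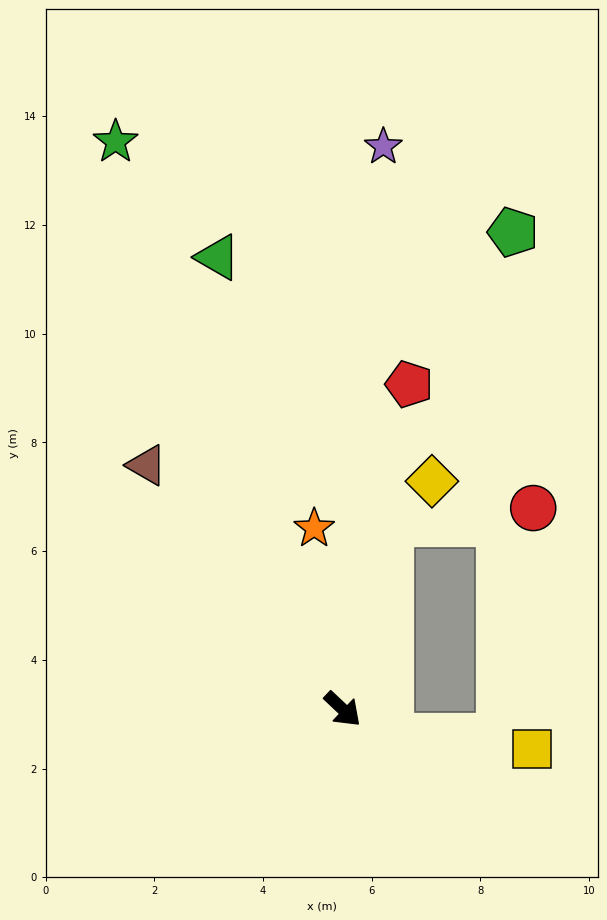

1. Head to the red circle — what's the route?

blocked — turn left 119°, forward 3.5 m, then turn right 70°, forward 2.6 m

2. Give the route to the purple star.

turn left 129°, forward 10.4 m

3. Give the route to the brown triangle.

turn left 172°, forward 5.8 m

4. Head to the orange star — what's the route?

turn left 142°, forward 3.4 m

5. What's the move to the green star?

turn left 155°, forward 11.2 m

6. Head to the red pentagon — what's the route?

turn left 122°, forward 6.1 m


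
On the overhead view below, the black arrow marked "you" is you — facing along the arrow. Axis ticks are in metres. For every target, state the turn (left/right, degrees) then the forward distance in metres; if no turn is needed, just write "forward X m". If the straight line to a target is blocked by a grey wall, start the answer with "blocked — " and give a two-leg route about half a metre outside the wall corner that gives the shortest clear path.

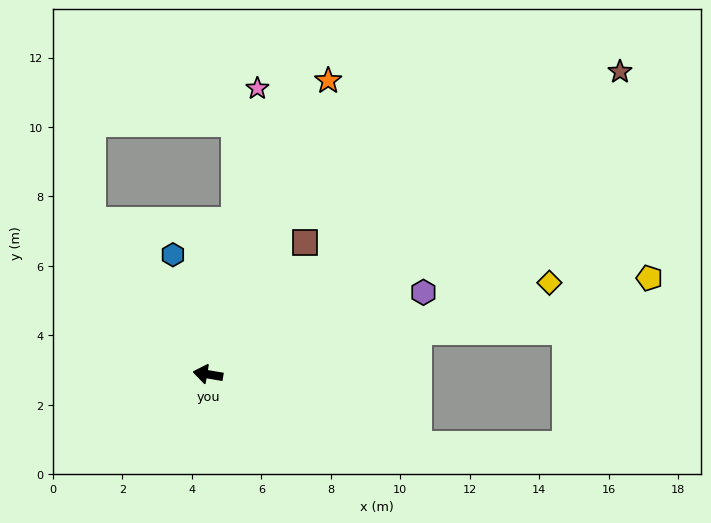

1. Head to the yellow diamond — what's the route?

turn right 155°, forward 10.2 m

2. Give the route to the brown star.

turn right 134°, forward 14.7 m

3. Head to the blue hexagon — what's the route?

turn right 64°, forward 3.6 m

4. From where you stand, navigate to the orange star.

turn right 103°, forward 9.1 m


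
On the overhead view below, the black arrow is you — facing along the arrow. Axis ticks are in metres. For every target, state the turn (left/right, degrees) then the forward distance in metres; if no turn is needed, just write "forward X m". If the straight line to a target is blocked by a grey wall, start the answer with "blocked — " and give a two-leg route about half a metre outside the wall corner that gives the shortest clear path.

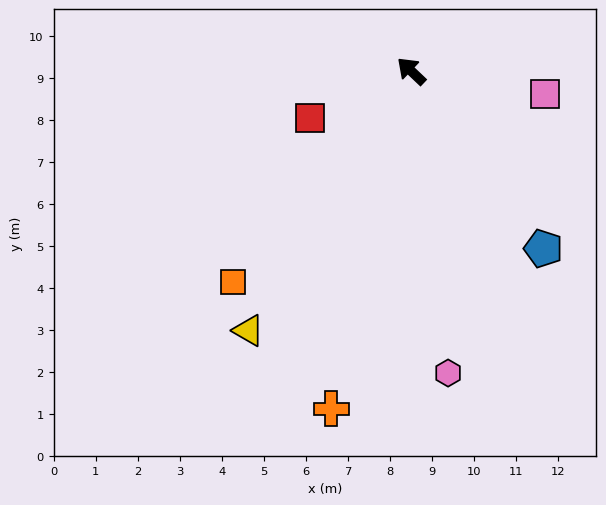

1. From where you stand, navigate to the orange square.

turn left 93°, forward 6.6 m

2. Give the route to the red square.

turn left 69°, forward 2.7 m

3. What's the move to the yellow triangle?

turn left 101°, forward 7.3 m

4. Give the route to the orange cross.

turn left 120°, forward 8.3 m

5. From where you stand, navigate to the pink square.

turn right 146°, forward 3.2 m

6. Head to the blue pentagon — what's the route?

turn left 170°, forward 5.3 m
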